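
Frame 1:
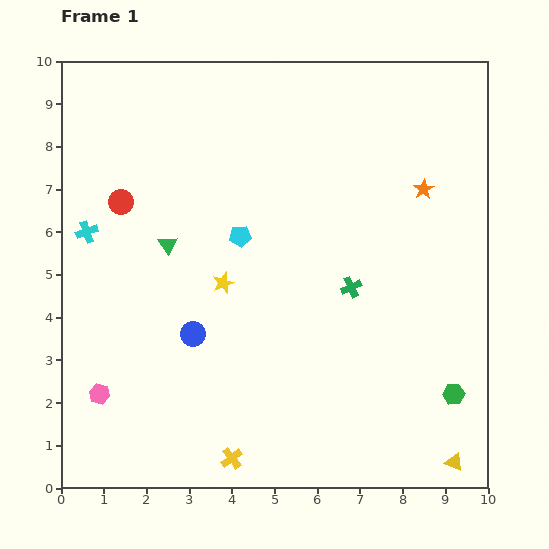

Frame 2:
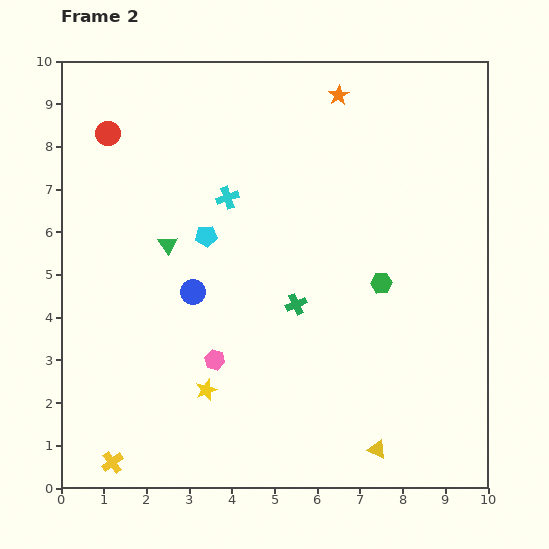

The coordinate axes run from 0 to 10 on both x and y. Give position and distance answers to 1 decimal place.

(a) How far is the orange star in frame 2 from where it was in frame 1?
3.0

The orange star moved from (8.5, 7.0) to (6.5, 9.2), a distance of √(2.0² + 2.2²) ≈ 3.0.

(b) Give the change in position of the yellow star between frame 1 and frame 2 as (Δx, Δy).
(-0.4, -2.5)

The yellow star was at (3.8, 4.8) in frame 1 and (3.4, 2.3) in frame 2.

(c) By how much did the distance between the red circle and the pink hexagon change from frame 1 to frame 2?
+1.4

Distance in frame 1: 4.5. Distance in frame 2: 5.9.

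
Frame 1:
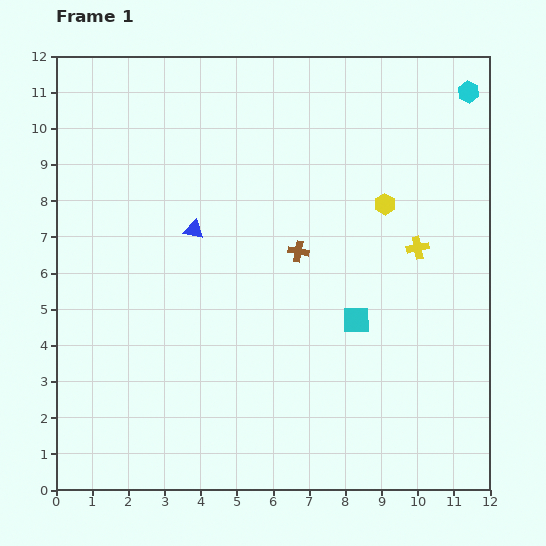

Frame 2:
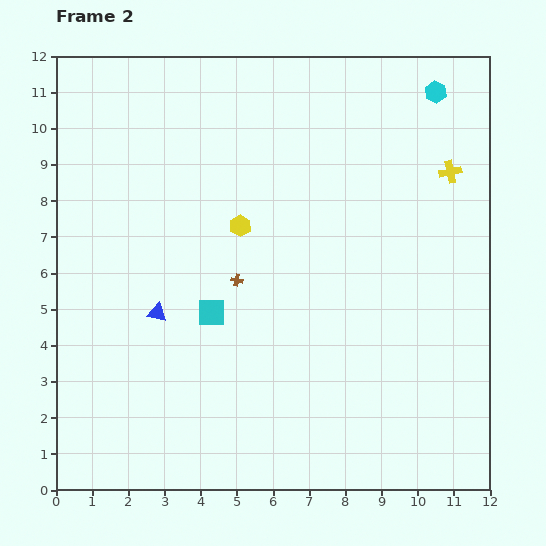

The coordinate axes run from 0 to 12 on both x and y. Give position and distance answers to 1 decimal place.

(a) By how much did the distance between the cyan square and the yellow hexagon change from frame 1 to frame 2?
-0.8

Distance in frame 1: 3.3. Distance in frame 2: 2.5.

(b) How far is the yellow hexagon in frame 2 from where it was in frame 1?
4.0

The yellow hexagon moved from (9.1, 7.9) to (5.1, 7.3), a distance of √(4.0² + 0.6²) ≈ 4.0.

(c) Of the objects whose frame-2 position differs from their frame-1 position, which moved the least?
the cyan hexagon

(moved 0.9)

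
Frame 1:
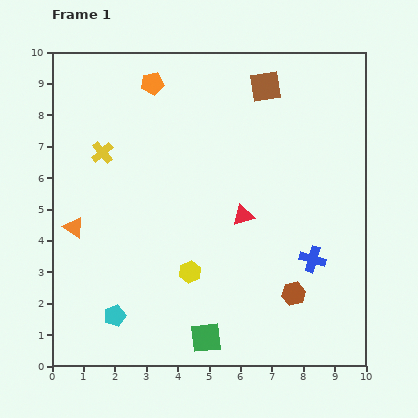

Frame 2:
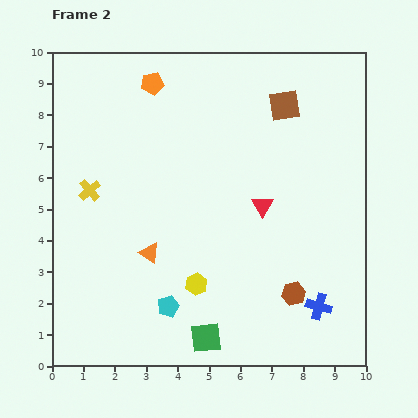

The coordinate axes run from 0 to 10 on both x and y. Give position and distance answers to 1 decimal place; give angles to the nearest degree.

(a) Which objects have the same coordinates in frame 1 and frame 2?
the brown hexagon, the orange pentagon, the green square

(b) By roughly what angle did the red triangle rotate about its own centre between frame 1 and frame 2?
42° counter-clockwise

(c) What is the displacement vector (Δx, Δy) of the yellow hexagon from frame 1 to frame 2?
(0.2, -0.4)

The yellow hexagon was at (4.4, 3.0) in frame 1 and (4.6, 2.6) in frame 2.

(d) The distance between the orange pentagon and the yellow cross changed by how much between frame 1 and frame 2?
+1.2

Distance in frame 1: 2.7. Distance in frame 2: 3.9.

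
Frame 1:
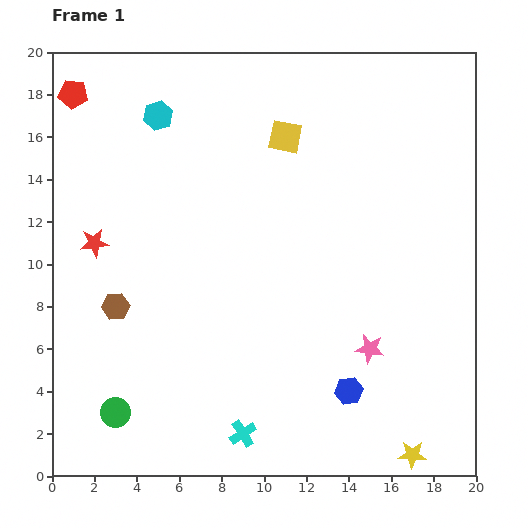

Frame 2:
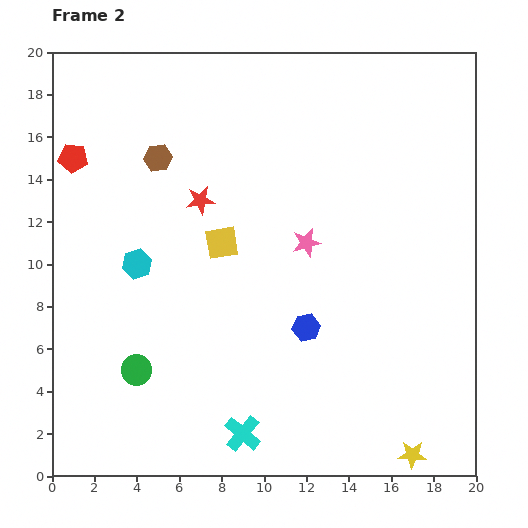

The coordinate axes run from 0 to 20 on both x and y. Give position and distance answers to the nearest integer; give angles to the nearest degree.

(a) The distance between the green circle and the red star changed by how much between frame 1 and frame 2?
+1

Distance in frame 1: 8. Distance in frame 2: 9.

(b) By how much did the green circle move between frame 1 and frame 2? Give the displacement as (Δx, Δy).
(1, 2)

The green circle was at (3, 3) in frame 1 and (4, 5) in frame 2.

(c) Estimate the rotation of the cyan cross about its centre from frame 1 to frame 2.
18° counter-clockwise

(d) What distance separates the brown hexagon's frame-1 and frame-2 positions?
7

The brown hexagon moved from (3, 8) to (5, 15), a distance of √(2² + 7²) ≈ 7.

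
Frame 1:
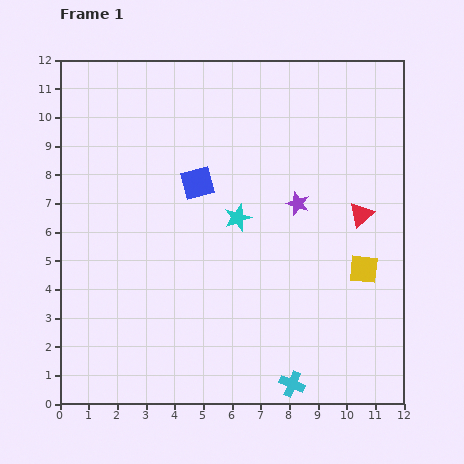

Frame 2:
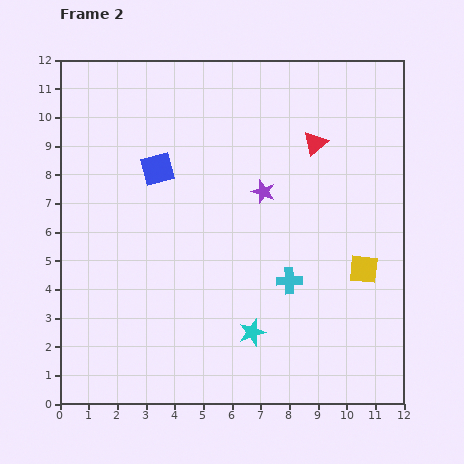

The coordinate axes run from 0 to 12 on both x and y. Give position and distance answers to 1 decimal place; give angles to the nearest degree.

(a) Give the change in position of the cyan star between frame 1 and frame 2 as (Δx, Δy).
(0.5, -4.0)

The cyan star was at (6.2, 6.5) in frame 1 and (6.7, 2.5) in frame 2.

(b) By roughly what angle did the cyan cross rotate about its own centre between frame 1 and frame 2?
25° counter-clockwise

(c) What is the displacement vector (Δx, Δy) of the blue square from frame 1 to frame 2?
(-1.4, 0.5)

The blue square was at (4.8, 7.7) in frame 1 and (3.4, 8.2) in frame 2.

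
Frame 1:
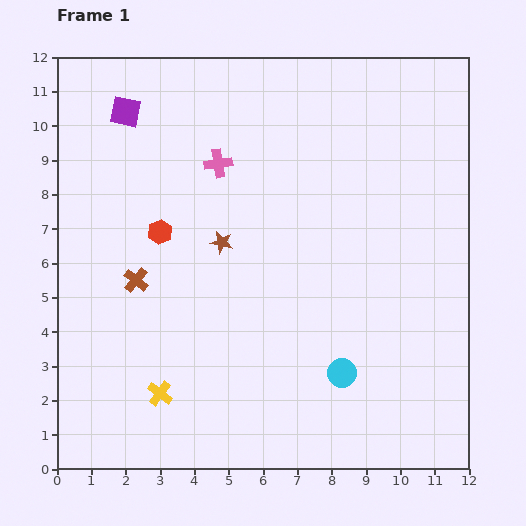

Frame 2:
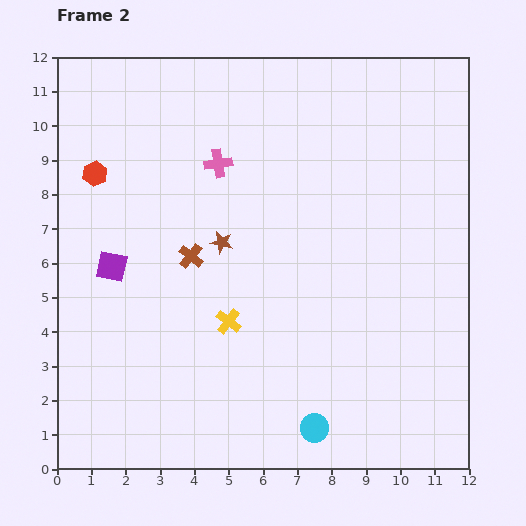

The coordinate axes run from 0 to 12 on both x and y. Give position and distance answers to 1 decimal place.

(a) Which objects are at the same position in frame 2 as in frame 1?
the pink cross, the brown star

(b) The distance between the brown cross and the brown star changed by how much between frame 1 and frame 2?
-1.7

Distance in frame 1: 2.7. Distance in frame 2: 1.0.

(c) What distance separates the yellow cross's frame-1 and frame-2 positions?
2.9

The yellow cross moved from (3.0, 2.2) to (5.0, 4.3), a distance of √(2.0² + 2.1²) ≈ 2.9.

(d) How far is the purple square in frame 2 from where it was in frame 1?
4.5

The purple square moved from (2.0, 10.4) to (1.6, 5.9), a distance of √(0.4² + 4.5²) ≈ 4.5.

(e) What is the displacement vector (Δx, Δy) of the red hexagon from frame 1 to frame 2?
(-1.9, 1.7)

The red hexagon was at (3.0, 6.9) in frame 1 and (1.1, 8.6) in frame 2.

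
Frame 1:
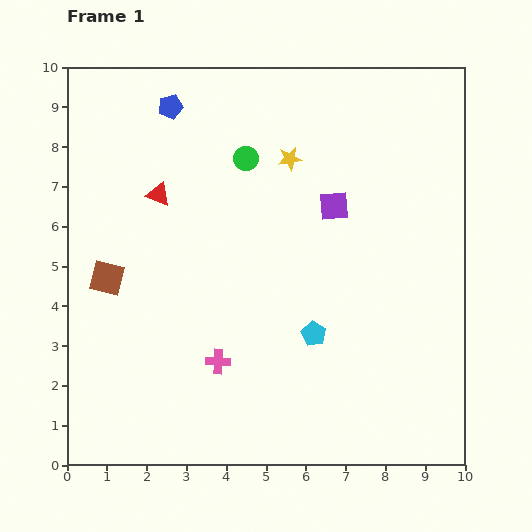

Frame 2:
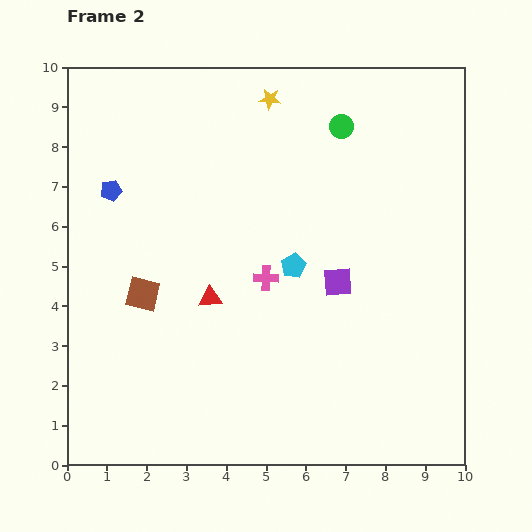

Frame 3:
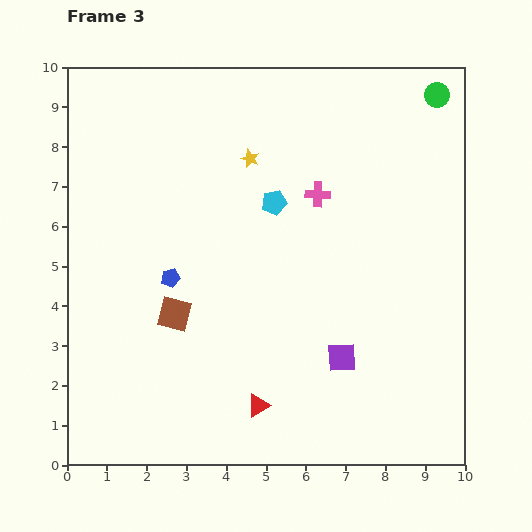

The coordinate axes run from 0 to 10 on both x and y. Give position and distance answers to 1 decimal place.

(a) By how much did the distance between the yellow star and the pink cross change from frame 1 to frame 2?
-0.9

Distance in frame 1: 5.4. Distance in frame 2: 4.5.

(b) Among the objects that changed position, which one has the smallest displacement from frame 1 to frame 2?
the brown square

(moved 1.0)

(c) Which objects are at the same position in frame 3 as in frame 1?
none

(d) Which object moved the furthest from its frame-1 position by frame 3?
the red triangle

(moved 5.9; next 5.1)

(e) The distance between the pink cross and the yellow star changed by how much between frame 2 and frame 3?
-2.6

Distance in frame 2: 4.5. Distance in frame 3: 1.9.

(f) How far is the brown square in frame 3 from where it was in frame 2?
0.9

The brown square moved from (1.9, 4.3) to (2.7, 3.8), a distance of √(0.8² + 0.5²) ≈ 0.9.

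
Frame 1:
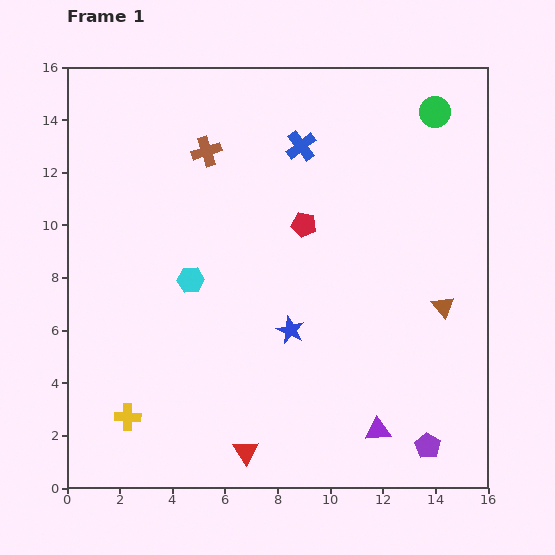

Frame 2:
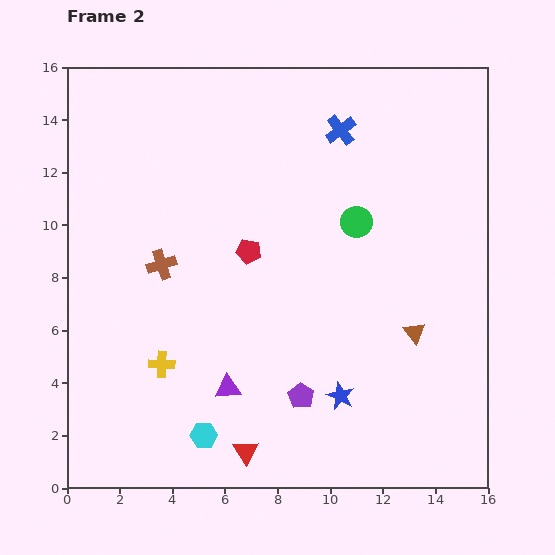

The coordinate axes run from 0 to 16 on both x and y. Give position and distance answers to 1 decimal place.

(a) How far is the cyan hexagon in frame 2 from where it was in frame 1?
5.9

The cyan hexagon moved from (4.7, 7.9) to (5.2, 2.0), a distance of √(0.5² + 5.9²) ≈ 5.9.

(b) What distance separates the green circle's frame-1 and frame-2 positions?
5.2

The green circle moved from (14.0, 14.3) to (11.0, 10.1), a distance of √(3.0² + 4.2²) ≈ 5.2.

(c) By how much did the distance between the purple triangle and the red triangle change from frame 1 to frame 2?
-2.6

Distance in frame 1: 5.1. Distance in frame 2: 2.5.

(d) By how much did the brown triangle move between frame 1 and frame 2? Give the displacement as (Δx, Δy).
(-1.1, -1.0)

The brown triangle was at (14.3, 6.9) in frame 1 and (13.2, 5.9) in frame 2.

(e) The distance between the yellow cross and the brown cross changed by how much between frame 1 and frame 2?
-6.7

Distance in frame 1: 10.5. Distance in frame 2: 3.8.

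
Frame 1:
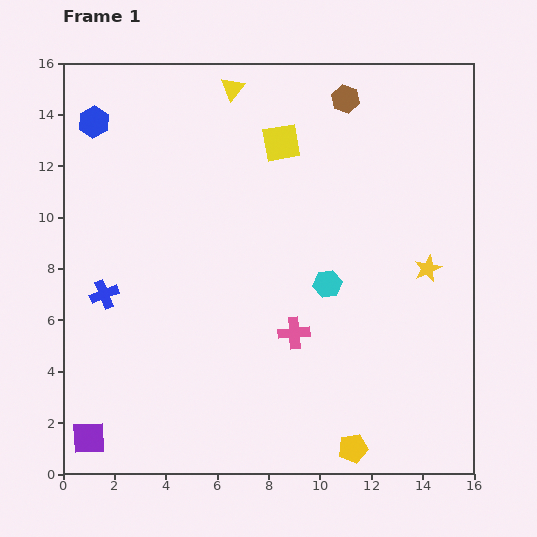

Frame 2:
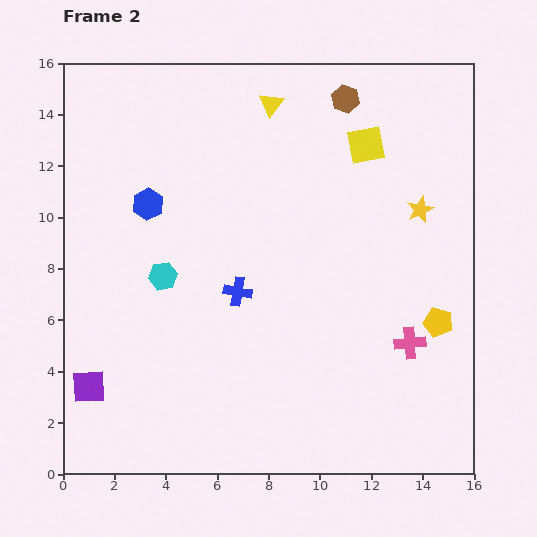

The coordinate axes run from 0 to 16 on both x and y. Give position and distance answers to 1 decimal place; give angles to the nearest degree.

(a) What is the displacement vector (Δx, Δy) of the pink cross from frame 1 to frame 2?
(4.5, -0.4)

The pink cross was at (9.0, 5.5) in frame 1 and (13.5, 5.1) in frame 2.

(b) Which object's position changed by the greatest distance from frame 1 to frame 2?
the cyan hexagon

(moved 6.4; next 5.9)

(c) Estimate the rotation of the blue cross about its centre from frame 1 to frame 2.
31° clockwise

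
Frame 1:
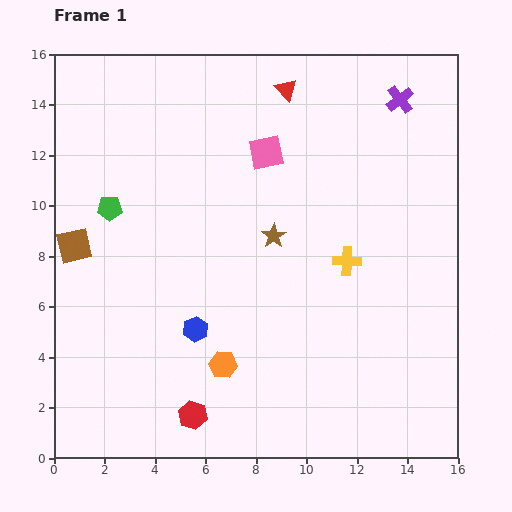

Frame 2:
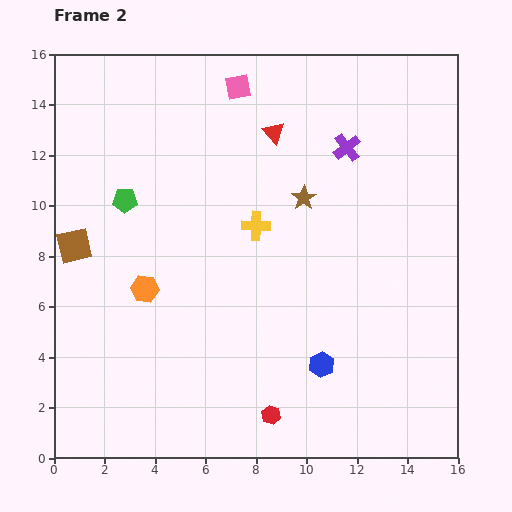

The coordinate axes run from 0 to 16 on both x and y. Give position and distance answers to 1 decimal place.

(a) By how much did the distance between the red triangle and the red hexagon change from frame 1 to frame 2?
-2.2

Distance in frame 1: 13.4. Distance in frame 2: 11.2.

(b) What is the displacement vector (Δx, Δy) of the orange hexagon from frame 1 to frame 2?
(-3.1, 3.0)

The orange hexagon was at (6.7, 3.7) in frame 1 and (3.6, 6.7) in frame 2.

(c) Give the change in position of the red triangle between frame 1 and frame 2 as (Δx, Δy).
(-0.5, -1.7)

The red triangle was at (9.2, 14.6) in frame 1 and (8.7, 12.9) in frame 2.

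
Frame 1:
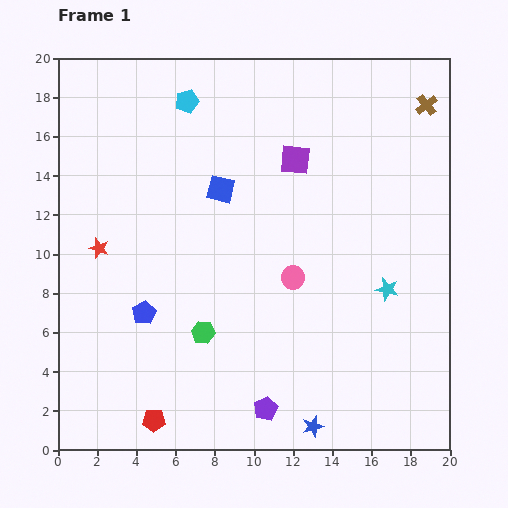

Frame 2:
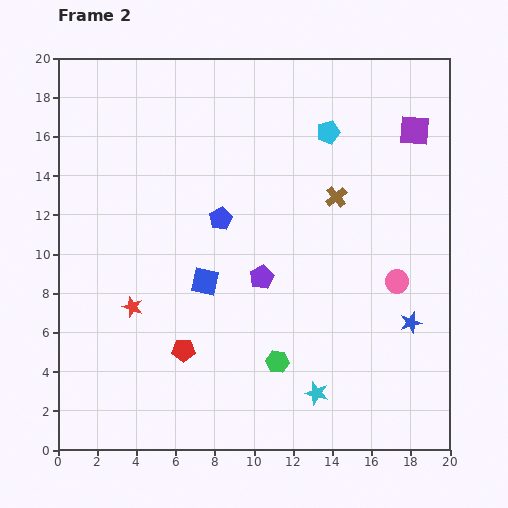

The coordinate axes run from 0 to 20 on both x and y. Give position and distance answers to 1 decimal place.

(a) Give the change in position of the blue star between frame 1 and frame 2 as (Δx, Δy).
(5.0, 5.3)

The blue star was at (13.0, 1.2) in frame 1 and (18.0, 6.5) in frame 2.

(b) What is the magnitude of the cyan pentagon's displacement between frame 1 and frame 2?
7.4

The cyan pentagon moved from (6.6, 17.8) to (13.8, 16.2), a distance of √(7.2² + 1.6²) ≈ 7.4.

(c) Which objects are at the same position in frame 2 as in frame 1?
none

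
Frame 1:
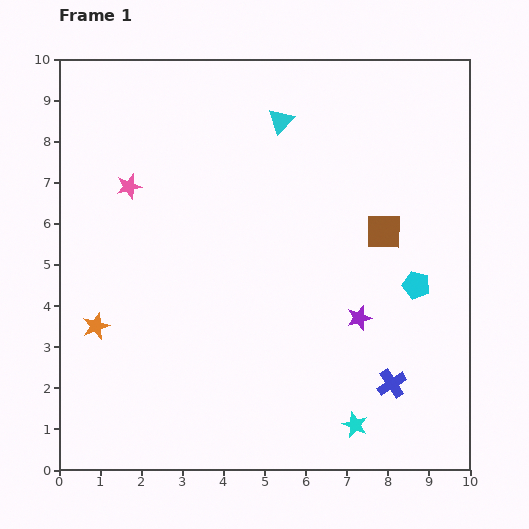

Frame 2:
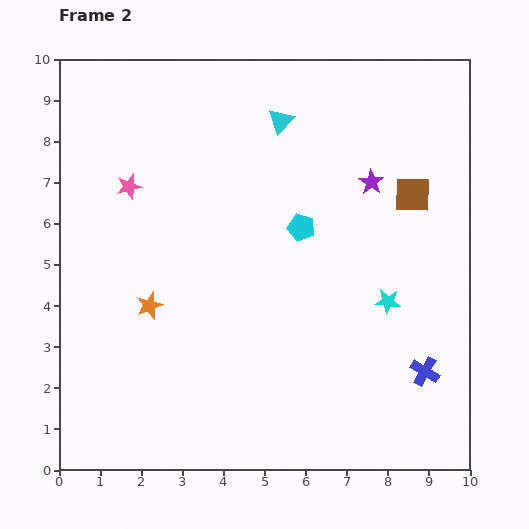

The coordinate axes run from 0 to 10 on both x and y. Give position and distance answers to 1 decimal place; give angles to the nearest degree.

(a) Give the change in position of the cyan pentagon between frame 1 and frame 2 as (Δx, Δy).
(-2.8, 1.4)

The cyan pentagon was at (8.7, 4.5) in frame 1 and (5.9, 5.9) in frame 2.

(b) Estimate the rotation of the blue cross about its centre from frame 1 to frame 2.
27° counter-clockwise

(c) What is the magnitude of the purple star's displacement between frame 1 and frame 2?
3.3

The purple star moved from (7.3, 3.7) to (7.6, 7.0), a distance of √(0.3² + 3.3²) ≈ 3.3.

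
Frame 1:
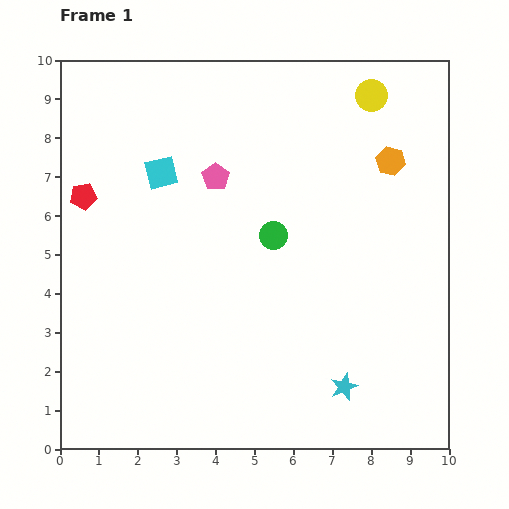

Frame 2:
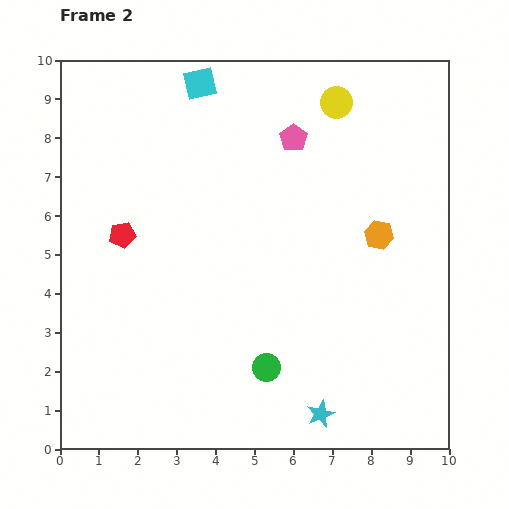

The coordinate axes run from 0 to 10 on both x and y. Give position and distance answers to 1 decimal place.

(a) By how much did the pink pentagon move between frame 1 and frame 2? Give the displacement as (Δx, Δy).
(2.0, 1.0)

The pink pentagon was at (4.0, 7.0) in frame 1 and (6.0, 8.0) in frame 2.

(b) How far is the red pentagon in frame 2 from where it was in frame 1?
1.4

The red pentagon moved from (0.6, 6.5) to (1.6, 5.5), a distance of √(1.0² + 1.0²) ≈ 1.4.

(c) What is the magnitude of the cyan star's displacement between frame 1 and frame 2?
0.9

The cyan star moved from (7.3, 1.6) to (6.7, 0.9), a distance of √(0.6² + 0.7²) ≈ 0.9.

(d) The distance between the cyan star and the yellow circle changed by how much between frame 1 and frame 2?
+0.5

Distance in frame 1: 7.5. Distance in frame 2: 8.0.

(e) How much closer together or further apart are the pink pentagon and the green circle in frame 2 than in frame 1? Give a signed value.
+3.8

Distance in frame 1: 2.1. Distance in frame 2: 5.9.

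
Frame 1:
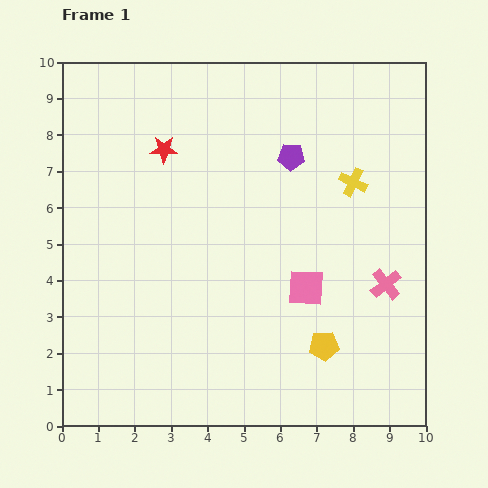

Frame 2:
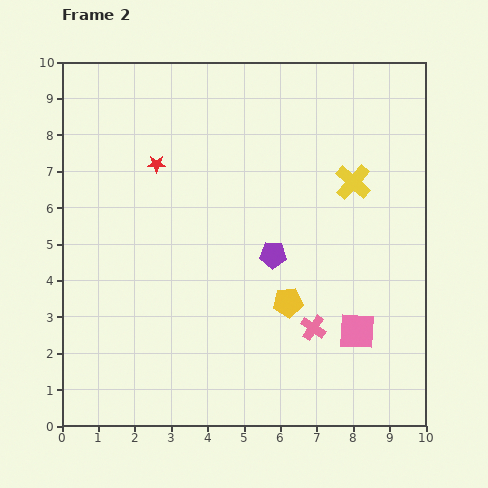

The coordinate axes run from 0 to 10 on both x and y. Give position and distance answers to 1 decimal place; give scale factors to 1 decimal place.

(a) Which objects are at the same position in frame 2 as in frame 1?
the yellow cross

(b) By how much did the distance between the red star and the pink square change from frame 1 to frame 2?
+1.8

Distance in frame 1: 5.4. Distance in frame 2: 7.2.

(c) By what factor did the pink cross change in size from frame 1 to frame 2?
0.8×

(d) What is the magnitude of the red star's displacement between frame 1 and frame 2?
0.4

The red star moved from (2.8, 7.6) to (2.6, 7.2), a distance of √(0.2² + 0.4²) ≈ 0.4.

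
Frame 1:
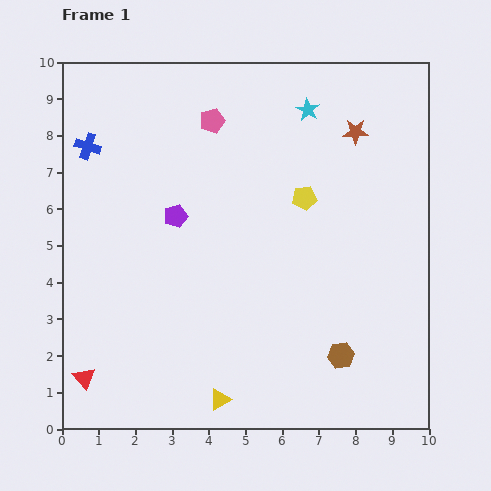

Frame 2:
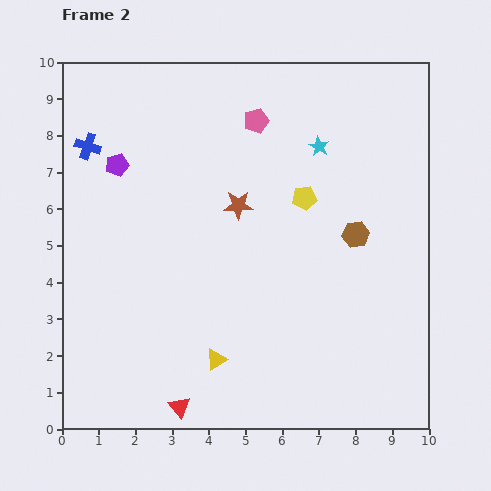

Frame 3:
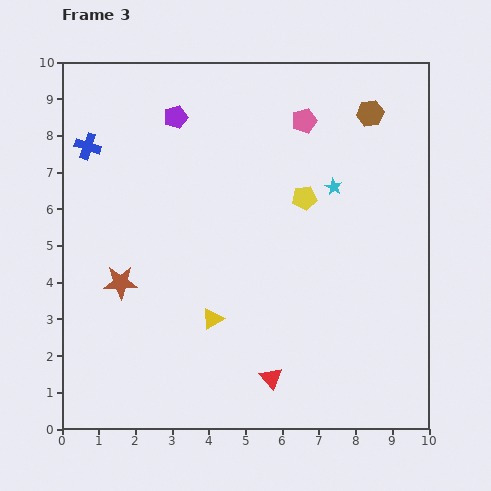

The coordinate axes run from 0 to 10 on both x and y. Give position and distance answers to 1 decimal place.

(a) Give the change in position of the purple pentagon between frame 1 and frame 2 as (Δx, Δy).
(-1.6, 1.4)

The purple pentagon was at (3.1, 5.8) in frame 1 and (1.5, 7.2) in frame 2.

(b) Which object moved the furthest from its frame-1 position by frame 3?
the brown star

(moved 7.6; next 6.6)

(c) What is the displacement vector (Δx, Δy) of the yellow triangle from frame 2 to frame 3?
(-0.1, 1.1)

The yellow triangle was at (4.2, 1.9) in frame 2 and (4.1, 3.0) in frame 3.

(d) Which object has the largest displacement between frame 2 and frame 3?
the brown star

(moved 3.8; next 3.3)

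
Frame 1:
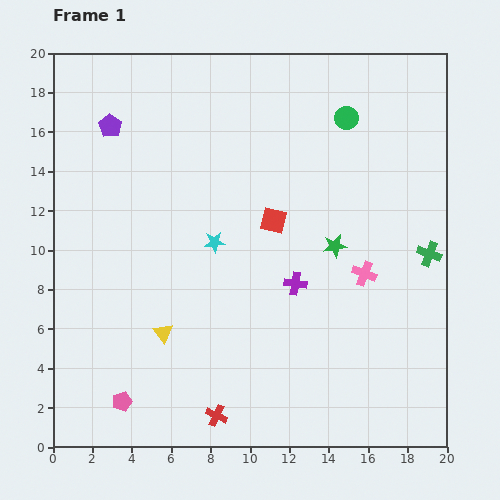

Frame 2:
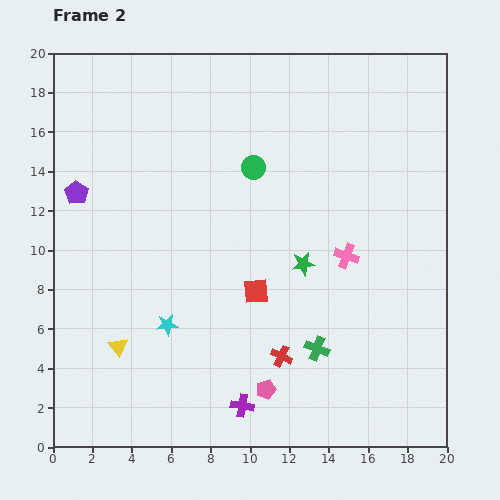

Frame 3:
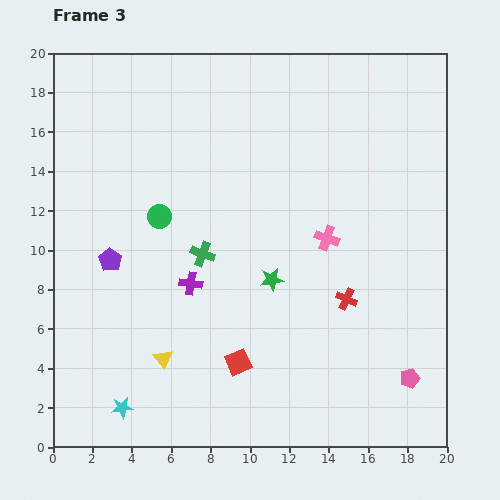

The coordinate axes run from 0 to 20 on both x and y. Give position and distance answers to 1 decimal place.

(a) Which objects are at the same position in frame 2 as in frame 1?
none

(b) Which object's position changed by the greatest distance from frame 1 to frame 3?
the pink pentagon

(moved 14.6; next 11.5)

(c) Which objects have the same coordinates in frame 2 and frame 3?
none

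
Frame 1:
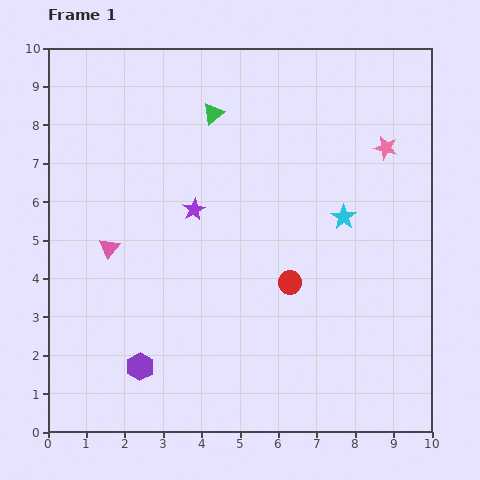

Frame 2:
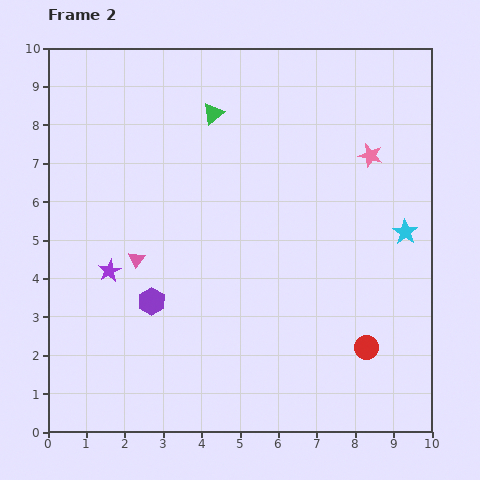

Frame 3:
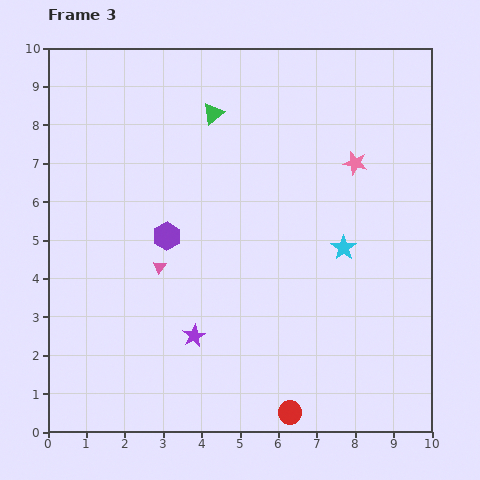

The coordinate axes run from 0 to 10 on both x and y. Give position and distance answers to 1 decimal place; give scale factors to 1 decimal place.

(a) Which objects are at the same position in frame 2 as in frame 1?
the green triangle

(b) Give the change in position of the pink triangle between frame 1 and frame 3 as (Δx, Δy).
(1.3, -0.5)

The pink triangle was at (1.6, 4.8) in frame 1 and (2.9, 4.3) in frame 3.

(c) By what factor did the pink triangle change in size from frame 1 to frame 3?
0.6×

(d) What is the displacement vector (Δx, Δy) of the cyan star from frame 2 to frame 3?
(-1.6, -0.4)

The cyan star was at (9.3, 5.2) in frame 2 and (7.7, 4.8) in frame 3.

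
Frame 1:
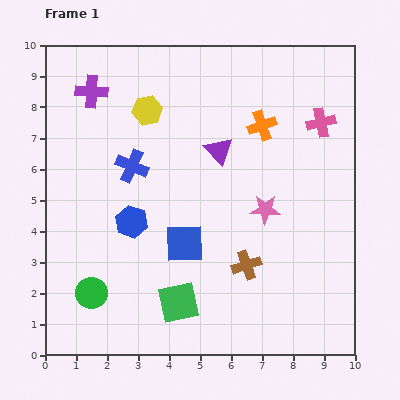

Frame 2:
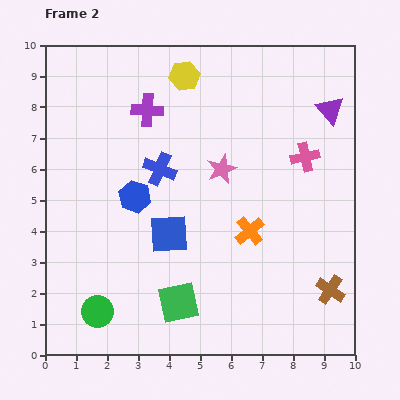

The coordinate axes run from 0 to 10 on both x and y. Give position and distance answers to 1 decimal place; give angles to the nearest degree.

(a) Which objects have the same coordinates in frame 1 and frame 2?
the green square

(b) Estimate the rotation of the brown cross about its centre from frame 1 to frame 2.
37° counter-clockwise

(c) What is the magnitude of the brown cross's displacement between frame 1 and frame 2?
2.8

The brown cross moved from (6.5, 2.9) to (9.2, 2.1), a distance of √(2.7² + 0.8²) ≈ 2.8.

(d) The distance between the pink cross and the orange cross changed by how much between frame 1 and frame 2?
+1.1

Distance in frame 1: 1.9. Distance in frame 2: 3.0.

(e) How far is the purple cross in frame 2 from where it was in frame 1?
1.9

The purple cross moved from (1.5, 8.5) to (3.3, 7.9), a distance of √(1.8² + 0.6²) ≈ 1.9.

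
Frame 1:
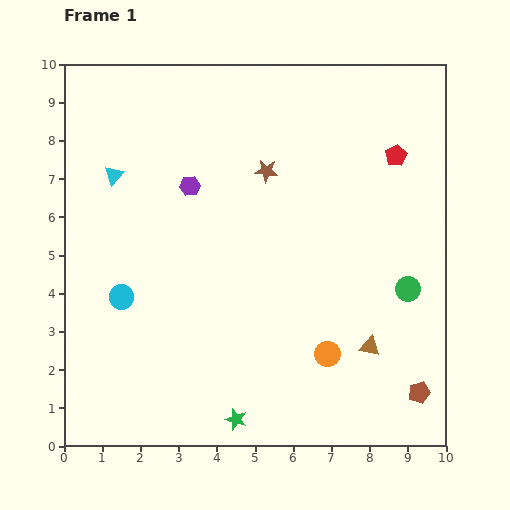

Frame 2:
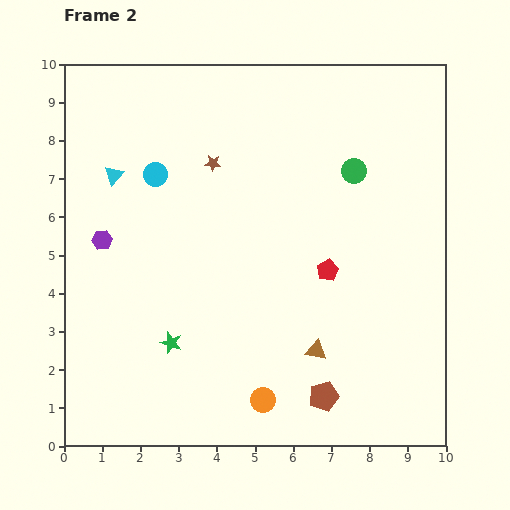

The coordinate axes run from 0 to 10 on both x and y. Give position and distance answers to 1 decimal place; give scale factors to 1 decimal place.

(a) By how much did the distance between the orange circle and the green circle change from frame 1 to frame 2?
+3.8

Distance in frame 1: 2.7. Distance in frame 2: 6.5.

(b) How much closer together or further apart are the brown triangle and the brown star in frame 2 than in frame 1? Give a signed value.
+0.3

Distance in frame 1: 5.3. Distance in frame 2: 5.6.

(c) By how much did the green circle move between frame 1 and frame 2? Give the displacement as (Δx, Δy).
(-1.4, 3.1)

The green circle was at (9.0, 4.1) in frame 1 and (7.6, 7.2) in frame 2.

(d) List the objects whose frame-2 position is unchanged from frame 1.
the cyan triangle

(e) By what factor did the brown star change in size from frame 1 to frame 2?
0.7×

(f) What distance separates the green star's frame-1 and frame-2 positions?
2.6

The green star moved from (4.5, 0.7) to (2.8, 2.7), a distance of √(1.7² + 2.0²) ≈ 2.6.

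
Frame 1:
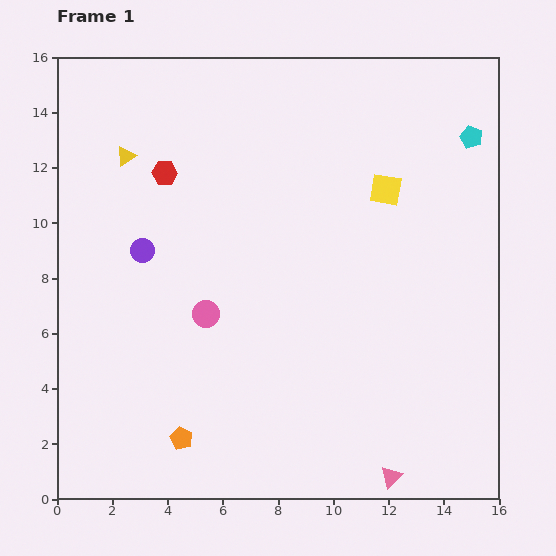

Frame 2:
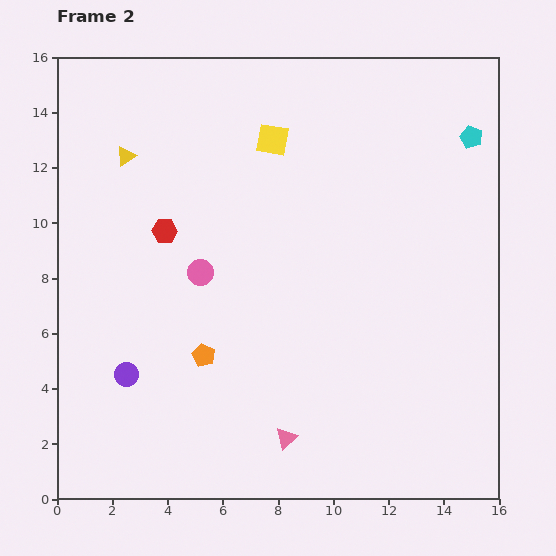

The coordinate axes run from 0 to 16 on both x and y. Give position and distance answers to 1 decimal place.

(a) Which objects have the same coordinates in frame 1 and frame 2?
the yellow triangle, the cyan pentagon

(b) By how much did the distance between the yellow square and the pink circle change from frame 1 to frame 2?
-2.4

Distance in frame 1: 7.9. Distance in frame 2: 5.5.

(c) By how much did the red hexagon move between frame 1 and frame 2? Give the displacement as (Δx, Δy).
(0.0, -2.1)

The red hexagon was at (3.9, 11.8) in frame 1 and (3.9, 9.7) in frame 2.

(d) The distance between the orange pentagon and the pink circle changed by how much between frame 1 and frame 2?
-1.6

Distance in frame 1: 4.6. Distance in frame 2: 3.0.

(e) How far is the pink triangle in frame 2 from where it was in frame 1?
4.0

The pink triangle moved from (12.1, 0.8) to (8.3, 2.2), a distance of √(3.8² + 1.4²) ≈ 4.0.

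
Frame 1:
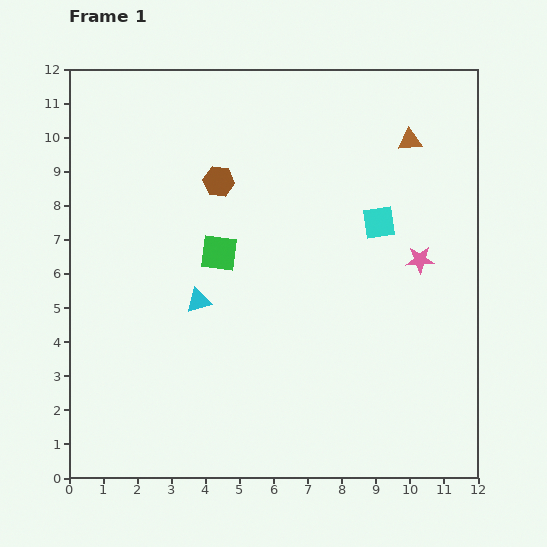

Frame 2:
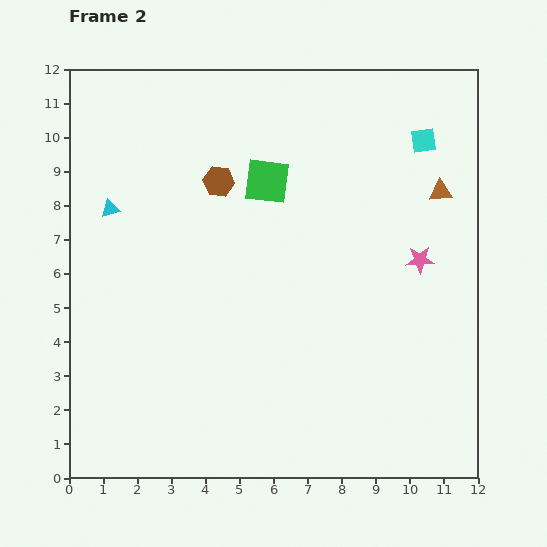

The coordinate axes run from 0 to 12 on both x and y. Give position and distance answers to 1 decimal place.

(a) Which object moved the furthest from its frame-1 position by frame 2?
the cyan triangle

(moved 3.7; next 2.7)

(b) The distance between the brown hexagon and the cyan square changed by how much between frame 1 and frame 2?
+1.2

Distance in frame 1: 4.9. Distance in frame 2: 6.1.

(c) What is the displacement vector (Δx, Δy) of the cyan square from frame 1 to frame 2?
(1.3, 2.4)

The cyan square was at (9.1, 7.5) in frame 1 and (10.4, 9.9) in frame 2.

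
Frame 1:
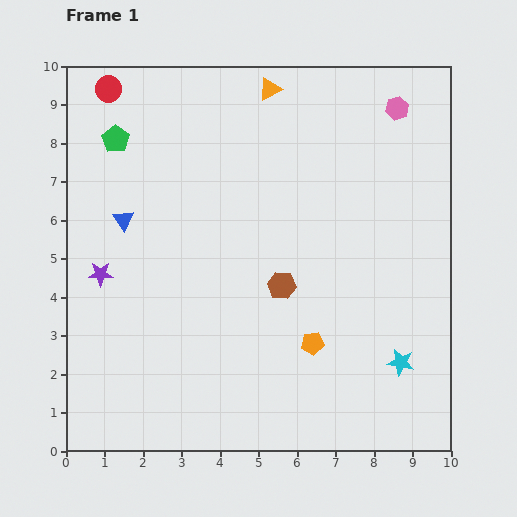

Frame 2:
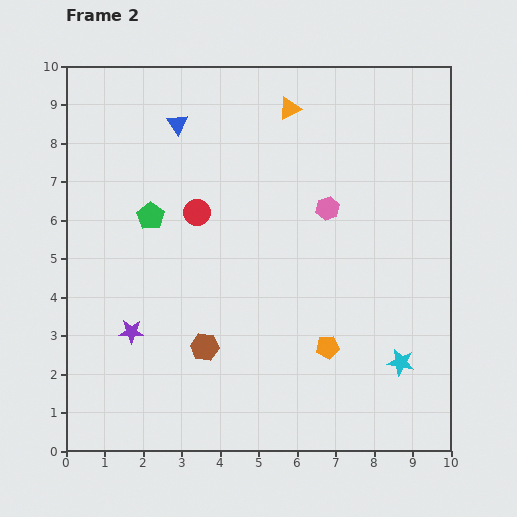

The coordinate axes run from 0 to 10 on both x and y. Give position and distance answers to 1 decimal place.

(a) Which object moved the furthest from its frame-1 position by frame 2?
the red circle

(moved 3.9; next 3.2)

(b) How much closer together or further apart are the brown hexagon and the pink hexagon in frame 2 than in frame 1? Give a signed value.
-0.7

Distance in frame 1: 5.5. Distance in frame 2: 4.8.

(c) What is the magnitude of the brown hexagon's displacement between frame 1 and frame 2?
2.6

The brown hexagon moved from (5.6, 4.3) to (3.6, 2.7), a distance of √(2.0² + 1.6²) ≈ 2.6.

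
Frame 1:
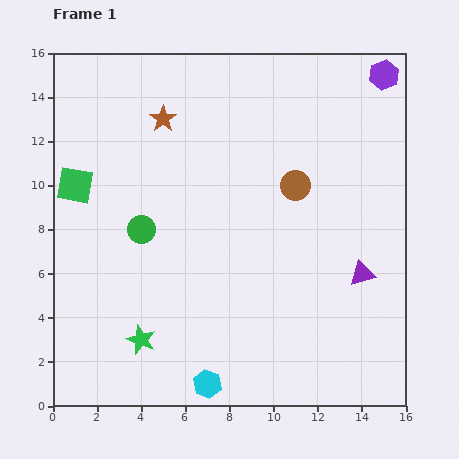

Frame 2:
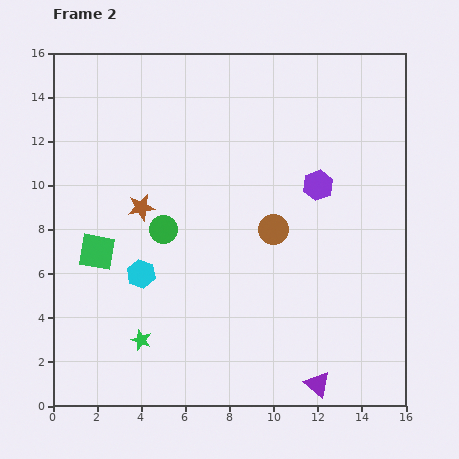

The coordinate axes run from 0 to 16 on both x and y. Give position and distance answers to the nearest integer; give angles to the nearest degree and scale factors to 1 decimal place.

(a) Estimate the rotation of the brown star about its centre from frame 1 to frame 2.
25° clockwise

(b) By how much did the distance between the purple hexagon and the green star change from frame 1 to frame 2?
-5

Distance in frame 1: 16. Distance in frame 2: 11.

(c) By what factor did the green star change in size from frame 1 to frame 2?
0.7×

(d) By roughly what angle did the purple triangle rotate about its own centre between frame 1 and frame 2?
54° clockwise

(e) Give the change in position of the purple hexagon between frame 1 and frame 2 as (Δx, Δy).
(-3, -5)

The purple hexagon was at (15, 15) in frame 1 and (12, 10) in frame 2.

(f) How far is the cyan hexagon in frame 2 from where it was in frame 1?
6

The cyan hexagon moved from (7, 1) to (4, 6), a distance of √(3² + 5²) ≈ 6.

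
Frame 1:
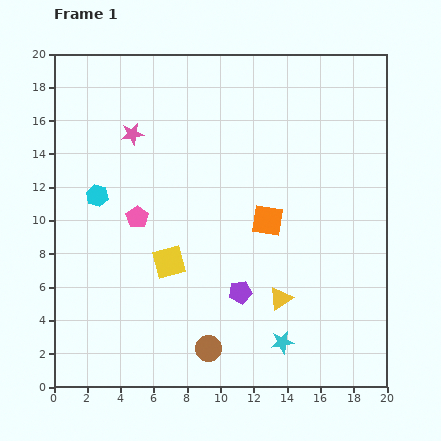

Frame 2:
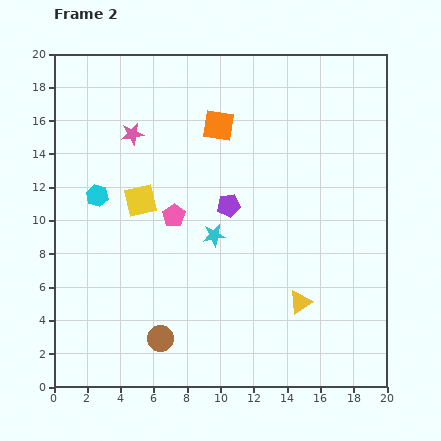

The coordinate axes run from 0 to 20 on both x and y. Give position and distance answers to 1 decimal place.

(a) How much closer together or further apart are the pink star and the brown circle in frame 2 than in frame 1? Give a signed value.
-1.3

Distance in frame 1: 13.7. Distance in frame 2: 12.4.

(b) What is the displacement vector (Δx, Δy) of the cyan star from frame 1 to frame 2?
(-4.1, 6.4)

The cyan star was at (13.7, 2.7) in frame 1 and (9.6, 9.1) in frame 2.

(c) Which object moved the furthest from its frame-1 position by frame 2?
the cyan star

(moved 7.6; next 6.4)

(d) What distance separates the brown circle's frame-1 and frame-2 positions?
3.0

The brown circle moved from (9.3, 2.3) to (6.4, 2.9), a distance of √(2.9² + 0.6²) ≈ 3.0.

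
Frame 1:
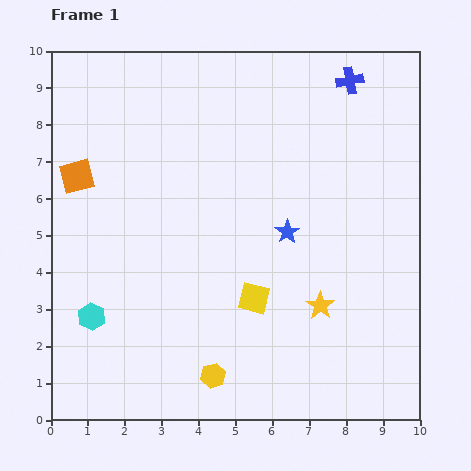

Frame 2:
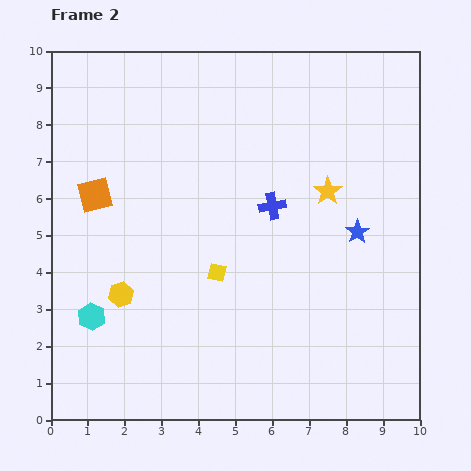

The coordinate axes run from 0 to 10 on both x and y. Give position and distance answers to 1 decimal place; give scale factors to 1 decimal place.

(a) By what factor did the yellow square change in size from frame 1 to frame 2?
0.6×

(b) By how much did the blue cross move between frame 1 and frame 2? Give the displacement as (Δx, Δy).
(-2.1, -3.4)

The blue cross was at (8.1, 9.2) in frame 1 and (6.0, 5.8) in frame 2.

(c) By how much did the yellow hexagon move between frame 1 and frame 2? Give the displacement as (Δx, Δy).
(-2.5, 2.2)

The yellow hexagon was at (4.4, 1.2) in frame 1 and (1.9, 3.4) in frame 2.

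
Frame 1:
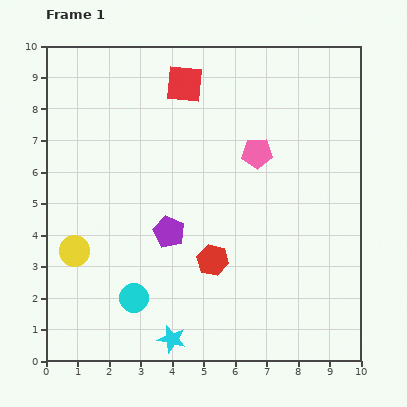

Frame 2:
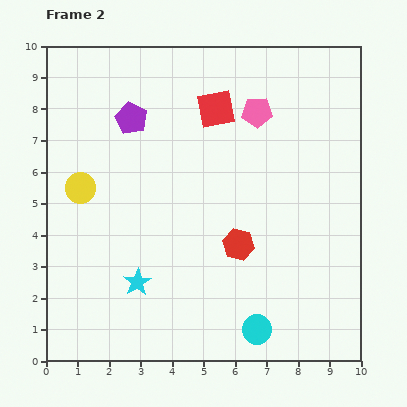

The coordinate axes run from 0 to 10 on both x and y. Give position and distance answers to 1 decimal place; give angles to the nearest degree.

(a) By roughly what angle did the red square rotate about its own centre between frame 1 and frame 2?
17° counter-clockwise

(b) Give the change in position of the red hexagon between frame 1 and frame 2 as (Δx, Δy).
(0.8, 0.5)

The red hexagon was at (5.3, 3.2) in frame 1 and (6.1, 3.7) in frame 2.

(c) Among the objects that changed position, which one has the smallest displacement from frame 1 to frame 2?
the red hexagon

(moved 0.9)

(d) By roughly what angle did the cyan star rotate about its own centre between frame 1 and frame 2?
26° clockwise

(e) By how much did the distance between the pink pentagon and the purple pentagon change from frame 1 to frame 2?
+0.2

Distance in frame 1: 3.8. Distance in frame 2: 4.0.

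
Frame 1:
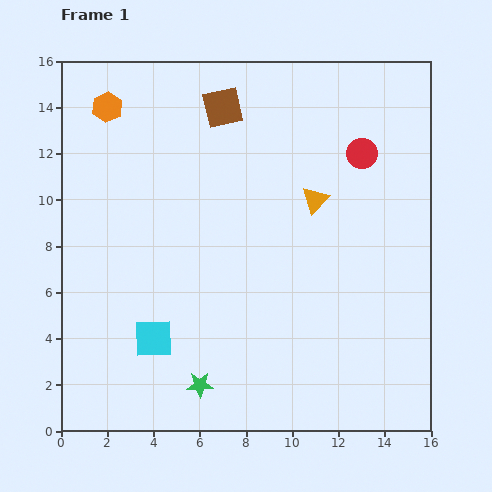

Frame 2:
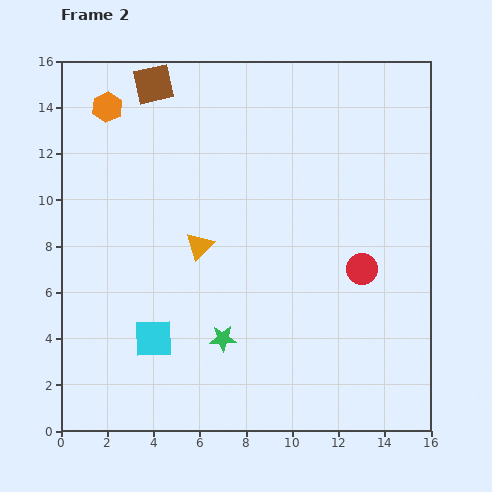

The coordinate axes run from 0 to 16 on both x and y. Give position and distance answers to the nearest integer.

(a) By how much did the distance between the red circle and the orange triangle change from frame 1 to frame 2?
+4

Distance in frame 1: 3. Distance in frame 2: 7.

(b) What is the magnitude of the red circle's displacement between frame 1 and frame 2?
5

The red circle moved from (13, 12) to (13, 7), a distance of √(0² + 5²) ≈ 5.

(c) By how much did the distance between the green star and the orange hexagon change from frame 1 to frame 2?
-2

Distance in frame 1: 13. Distance in frame 2: 11.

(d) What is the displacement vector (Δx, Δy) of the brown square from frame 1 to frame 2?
(-3, 1)

The brown square was at (7, 14) in frame 1 and (4, 15) in frame 2.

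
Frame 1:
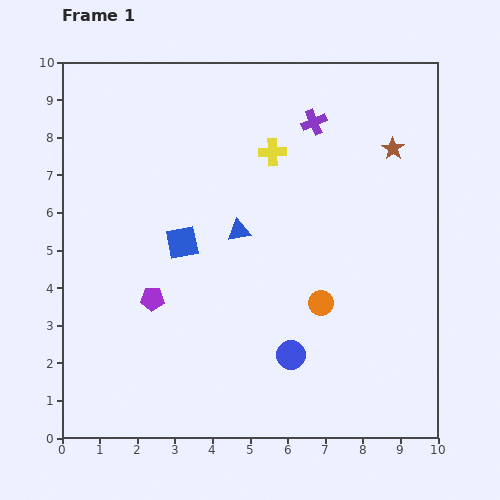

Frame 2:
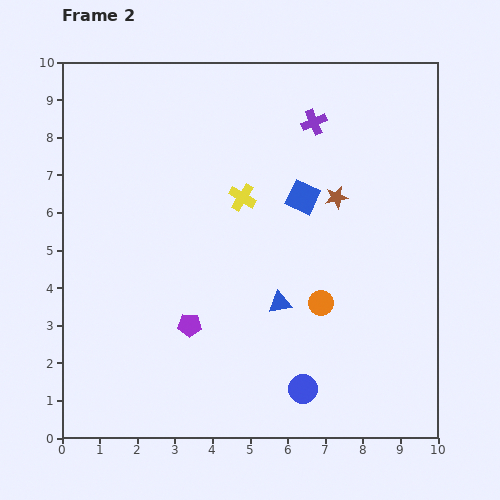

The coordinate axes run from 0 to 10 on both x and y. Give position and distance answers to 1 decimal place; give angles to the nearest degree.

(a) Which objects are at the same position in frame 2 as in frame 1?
the purple cross, the orange circle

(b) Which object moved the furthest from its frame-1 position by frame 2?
the blue square

(moved 3.4; next 2.2)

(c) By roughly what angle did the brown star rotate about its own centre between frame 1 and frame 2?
27° clockwise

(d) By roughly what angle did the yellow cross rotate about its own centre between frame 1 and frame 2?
33° clockwise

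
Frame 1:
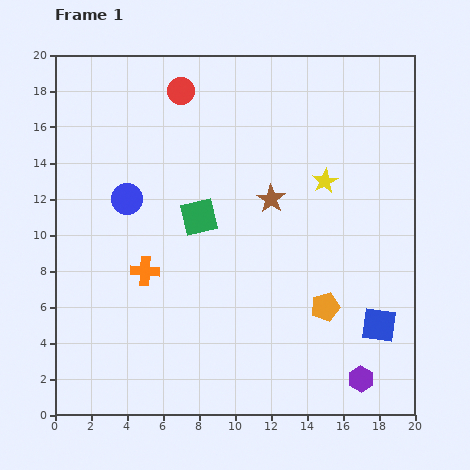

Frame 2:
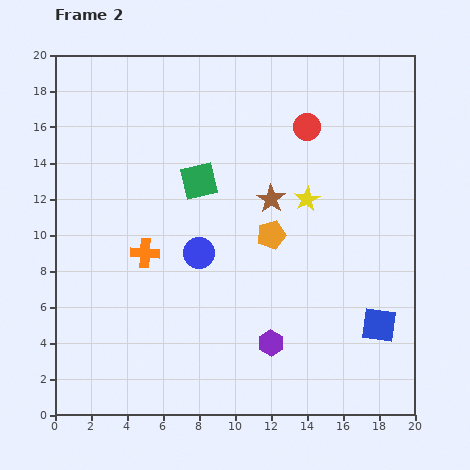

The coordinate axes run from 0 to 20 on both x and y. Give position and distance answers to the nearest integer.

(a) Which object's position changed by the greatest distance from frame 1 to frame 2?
the red circle

(moved 7; next 5)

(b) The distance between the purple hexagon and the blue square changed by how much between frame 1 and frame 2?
+3

Distance in frame 1: 3. Distance in frame 2: 6.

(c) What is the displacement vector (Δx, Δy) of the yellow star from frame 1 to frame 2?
(-1, -1)

The yellow star was at (15, 13) in frame 1 and (14, 12) in frame 2.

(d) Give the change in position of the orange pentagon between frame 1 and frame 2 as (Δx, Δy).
(-3, 4)

The orange pentagon was at (15, 6) in frame 1 and (12, 10) in frame 2.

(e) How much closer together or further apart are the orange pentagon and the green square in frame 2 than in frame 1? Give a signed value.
-4

Distance in frame 1: 9. Distance in frame 2: 5.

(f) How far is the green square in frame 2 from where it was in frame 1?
2

The green square moved from (8, 11) to (8, 13), a distance of √(0² + 2²) ≈ 2.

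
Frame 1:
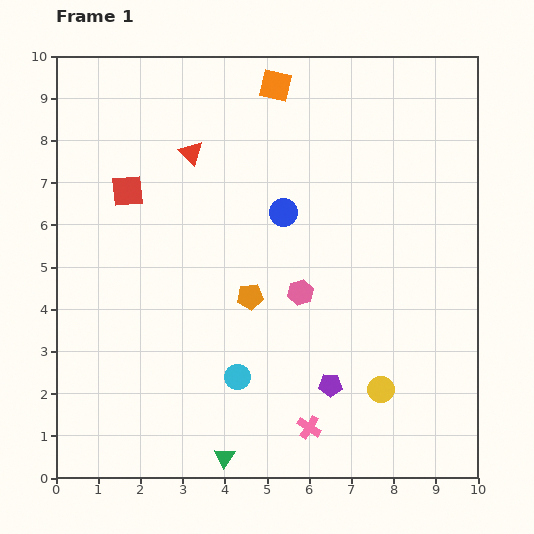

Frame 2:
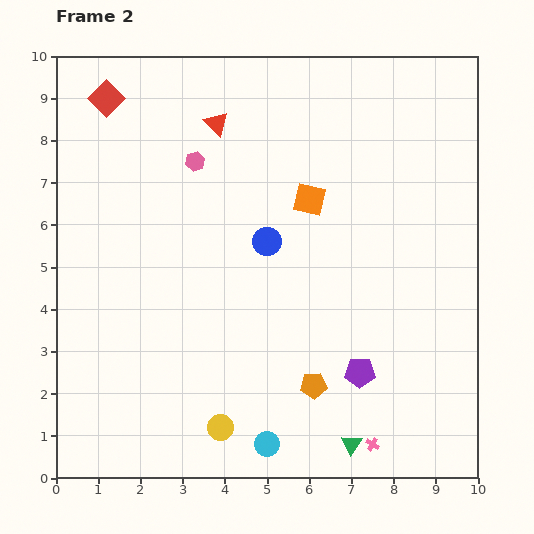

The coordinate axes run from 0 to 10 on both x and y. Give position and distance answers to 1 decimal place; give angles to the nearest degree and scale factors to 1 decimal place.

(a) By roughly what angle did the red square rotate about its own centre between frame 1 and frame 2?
39° counter-clockwise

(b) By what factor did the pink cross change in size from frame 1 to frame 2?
0.6×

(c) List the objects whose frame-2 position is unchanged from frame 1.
none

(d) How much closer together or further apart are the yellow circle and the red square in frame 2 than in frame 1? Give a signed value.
+0.7

Distance in frame 1: 7.6. Distance in frame 2: 8.3.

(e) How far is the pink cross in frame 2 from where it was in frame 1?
1.6

The pink cross moved from (6.0, 1.2) to (7.5, 0.8), a distance of √(1.5² + 0.4²) ≈ 1.6.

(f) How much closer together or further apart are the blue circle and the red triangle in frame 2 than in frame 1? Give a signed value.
+0.4

Distance in frame 1: 2.6. Distance in frame 2: 3.0.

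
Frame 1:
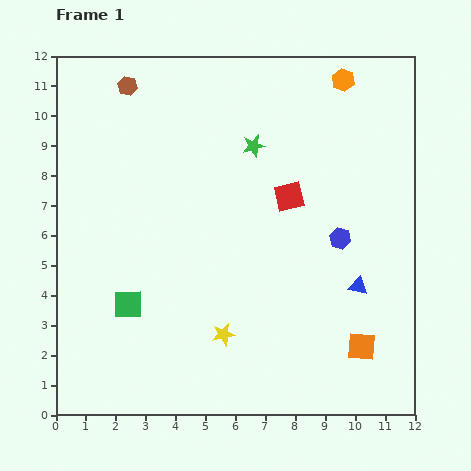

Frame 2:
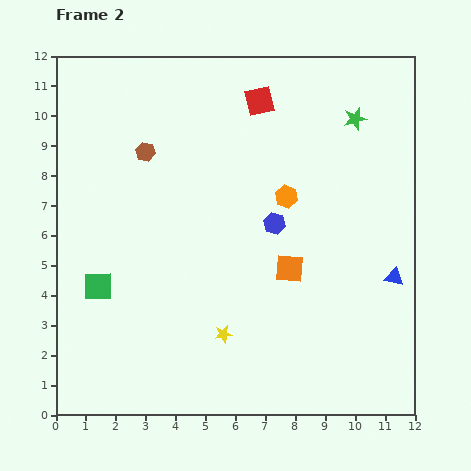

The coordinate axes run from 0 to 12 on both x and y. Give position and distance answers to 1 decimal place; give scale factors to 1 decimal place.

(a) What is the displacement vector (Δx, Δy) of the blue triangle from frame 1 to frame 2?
(1.2, 0.3)

The blue triangle was at (10.1, 4.3) in frame 1 and (11.3, 4.6) in frame 2.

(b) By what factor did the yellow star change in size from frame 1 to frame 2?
0.8×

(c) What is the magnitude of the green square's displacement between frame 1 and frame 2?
1.2

The green square moved from (2.4, 3.7) to (1.4, 4.3), a distance of √(1.0² + 0.6²) ≈ 1.2.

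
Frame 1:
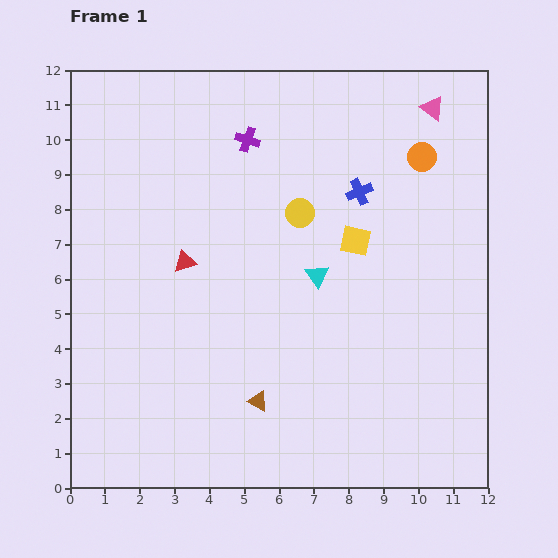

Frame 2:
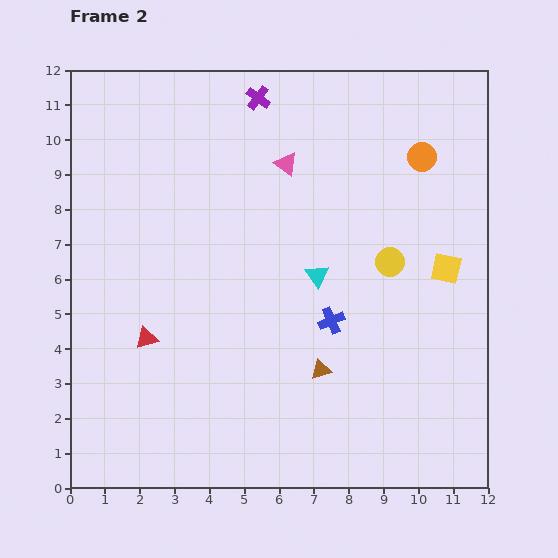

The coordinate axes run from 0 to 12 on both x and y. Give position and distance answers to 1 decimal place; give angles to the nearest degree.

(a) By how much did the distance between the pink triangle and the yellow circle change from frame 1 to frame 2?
-0.7

Distance in frame 1: 4.8. Distance in frame 2: 4.1.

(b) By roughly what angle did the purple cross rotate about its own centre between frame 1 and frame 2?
17° clockwise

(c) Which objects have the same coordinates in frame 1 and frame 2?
the orange circle, the cyan triangle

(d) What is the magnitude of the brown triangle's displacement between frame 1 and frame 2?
2.0

The brown triangle moved from (5.4, 2.5) to (7.2, 3.4), a distance of √(1.8² + 0.9²) ≈ 2.0.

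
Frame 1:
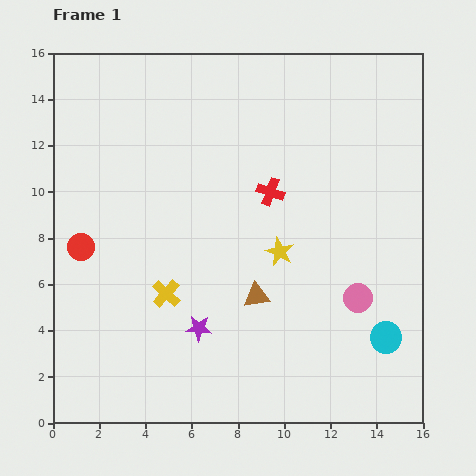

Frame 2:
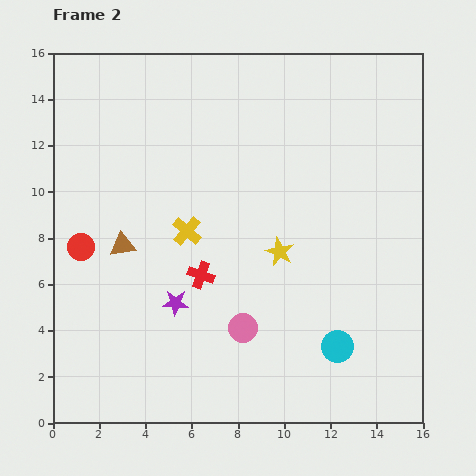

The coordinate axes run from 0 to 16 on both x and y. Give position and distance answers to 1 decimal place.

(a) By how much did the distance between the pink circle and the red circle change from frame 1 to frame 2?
-4.4

Distance in frame 1: 12.2. Distance in frame 2: 7.8.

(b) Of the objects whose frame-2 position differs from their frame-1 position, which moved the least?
the purple star

(moved 1.5)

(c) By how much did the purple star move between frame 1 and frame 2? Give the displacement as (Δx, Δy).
(-1.0, 1.1)

The purple star was at (6.3, 4.1) in frame 1 and (5.3, 5.2) in frame 2.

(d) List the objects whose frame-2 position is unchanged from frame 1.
the red circle, the yellow star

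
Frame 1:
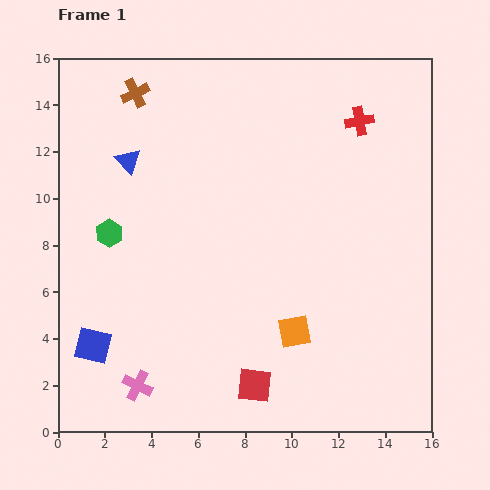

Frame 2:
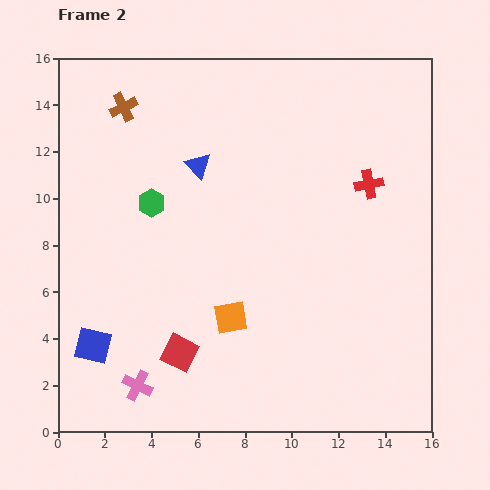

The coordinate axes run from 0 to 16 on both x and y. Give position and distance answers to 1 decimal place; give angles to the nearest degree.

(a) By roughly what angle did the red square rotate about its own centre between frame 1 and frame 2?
21° clockwise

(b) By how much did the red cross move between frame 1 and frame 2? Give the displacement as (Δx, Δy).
(0.4, -2.7)

The red cross was at (12.9, 13.3) in frame 1 and (13.3, 10.6) in frame 2.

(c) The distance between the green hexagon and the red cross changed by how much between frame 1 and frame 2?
-2.4

Distance in frame 1: 11.7. Distance in frame 2: 9.3.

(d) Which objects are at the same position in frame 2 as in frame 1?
the blue square, the pink cross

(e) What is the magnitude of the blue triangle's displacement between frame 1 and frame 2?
3.0

The blue triangle moved from (3.0, 11.6) to (6.0, 11.4), a distance of √(3.0² + 0.2²) ≈ 3.0.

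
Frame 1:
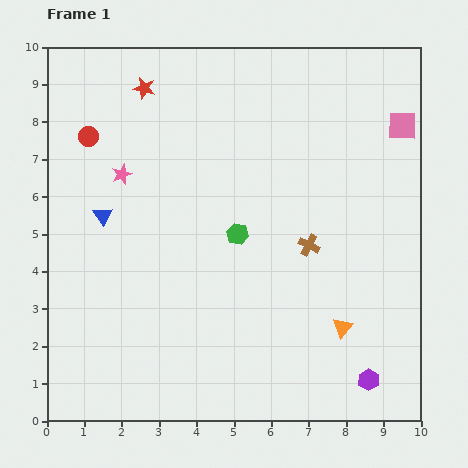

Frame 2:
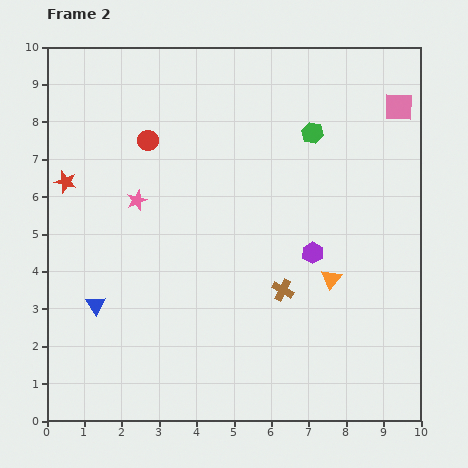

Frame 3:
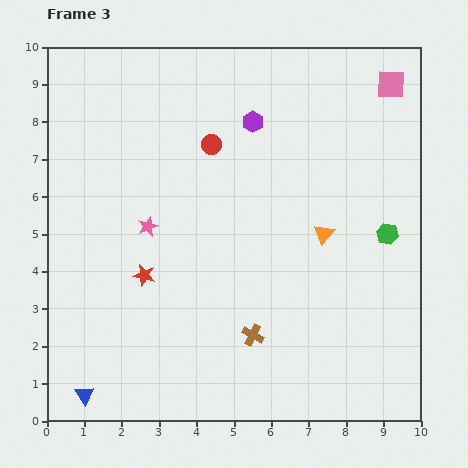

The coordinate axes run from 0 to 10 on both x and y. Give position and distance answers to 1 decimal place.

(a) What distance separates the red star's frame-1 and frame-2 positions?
3.3

The red star moved from (2.6, 8.9) to (0.5, 6.4), a distance of √(2.1² + 2.5²) ≈ 3.3.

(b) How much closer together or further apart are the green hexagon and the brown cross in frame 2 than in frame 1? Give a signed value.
+2.4

Distance in frame 1: 1.9. Distance in frame 2: 4.3.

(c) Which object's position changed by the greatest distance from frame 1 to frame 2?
the purple hexagon

(moved 3.7; next 3.4)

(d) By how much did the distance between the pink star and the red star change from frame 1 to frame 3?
-1.1

Distance in frame 1: 2.4. Distance in frame 3: 1.3.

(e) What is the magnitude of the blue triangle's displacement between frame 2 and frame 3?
2.4

The blue triangle moved from (1.3, 3.1) to (1.0, 0.7), a distance of √(0.3² + 2.4²) ≈ 2.4.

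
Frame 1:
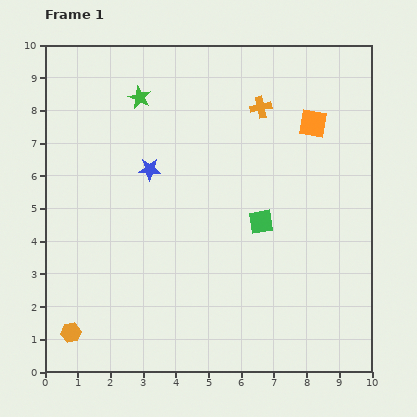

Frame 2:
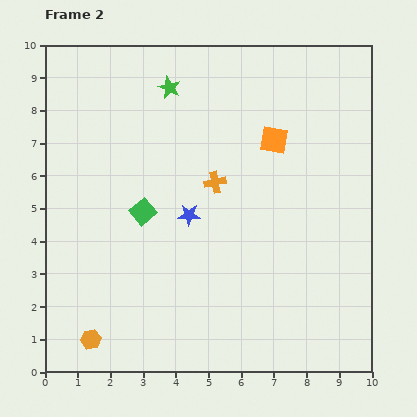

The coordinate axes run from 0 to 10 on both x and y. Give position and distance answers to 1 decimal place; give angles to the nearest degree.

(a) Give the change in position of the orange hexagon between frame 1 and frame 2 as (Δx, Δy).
(0.6, -0.2)

The orange hexagon was at (0.8, 1.2) in frame 1 and (1.4, 1.0) in frame 2.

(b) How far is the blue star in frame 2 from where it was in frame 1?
1.8

The blue star moved from (3.2, 6.2) to (4.4, 4.8), a distance of √(1.2² + 1.4²) ≈ 1.8.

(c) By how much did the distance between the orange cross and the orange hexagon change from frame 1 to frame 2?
-2.9

Distance in frame 1: 9.0. Distance in frame 2: 6.1.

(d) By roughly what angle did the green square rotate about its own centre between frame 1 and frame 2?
31° counter-clockwise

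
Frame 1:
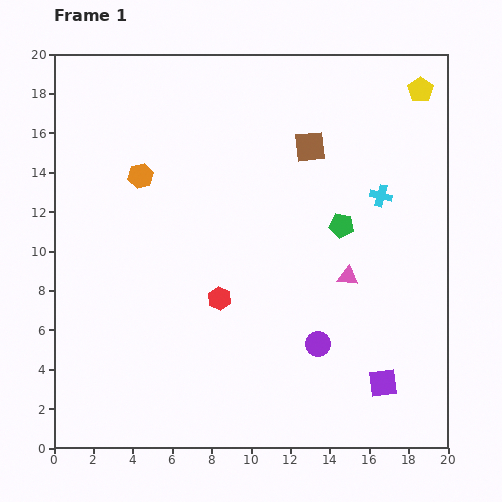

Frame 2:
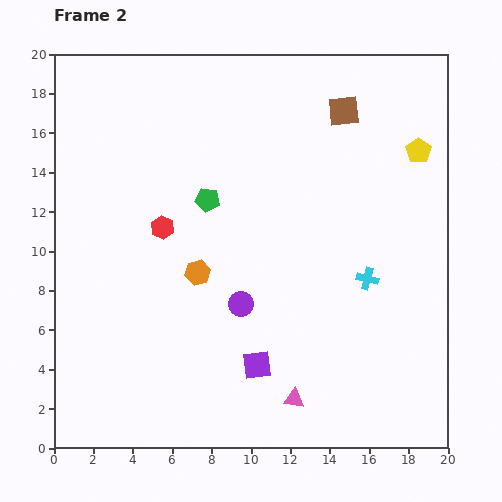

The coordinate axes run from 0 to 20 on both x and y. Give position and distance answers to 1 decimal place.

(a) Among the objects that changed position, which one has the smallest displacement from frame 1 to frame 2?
the brown square

(moved 2.5)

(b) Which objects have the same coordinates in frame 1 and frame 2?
none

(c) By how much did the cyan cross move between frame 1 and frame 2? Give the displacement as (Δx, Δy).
(-0.7, -4.2)

The cyan cross was at (16.6, 12.8) in frame 1 and (15.9, 8.6) in frame 2.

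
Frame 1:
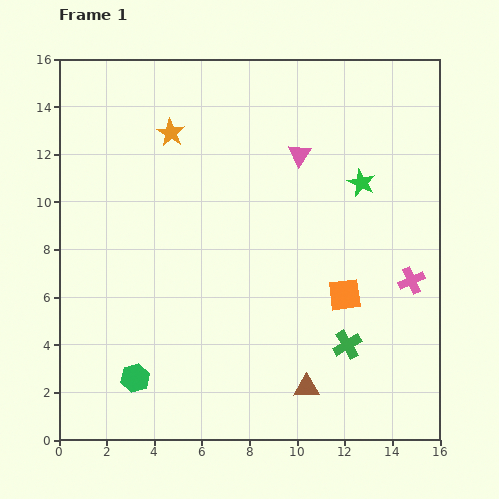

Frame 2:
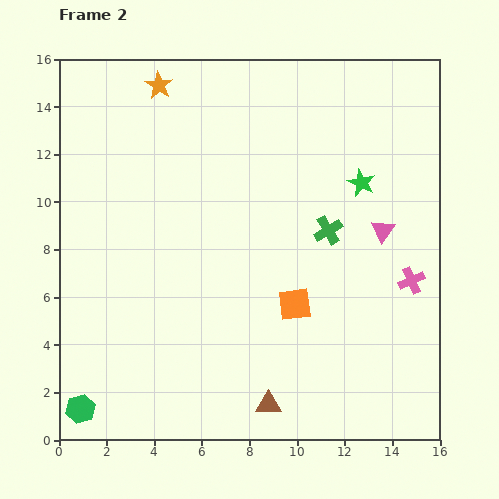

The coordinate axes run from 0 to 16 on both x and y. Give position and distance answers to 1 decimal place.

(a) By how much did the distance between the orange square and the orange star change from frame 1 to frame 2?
+0.8

Distance in frame 1: 10.0. Distance in frame 2: 10.8.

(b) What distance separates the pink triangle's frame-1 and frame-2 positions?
4.7

The pink triangle moved from (10.1, 12.0) to (13.6, 8.8), a distance of √(3.5² + 3.2²) ≈ 4.7.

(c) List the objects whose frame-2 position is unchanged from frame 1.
the pink cross, the green star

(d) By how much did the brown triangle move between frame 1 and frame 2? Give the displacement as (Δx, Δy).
(-1.6, -0.7)

The brown triangle was at (10.4, 2.2) in frame 1 and (8.8, 1.5) in frame 2.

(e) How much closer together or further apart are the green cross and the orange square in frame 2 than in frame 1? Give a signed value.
+1.3

Distance in frame 1: 2.1. Distance in frame 2: 3.4.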